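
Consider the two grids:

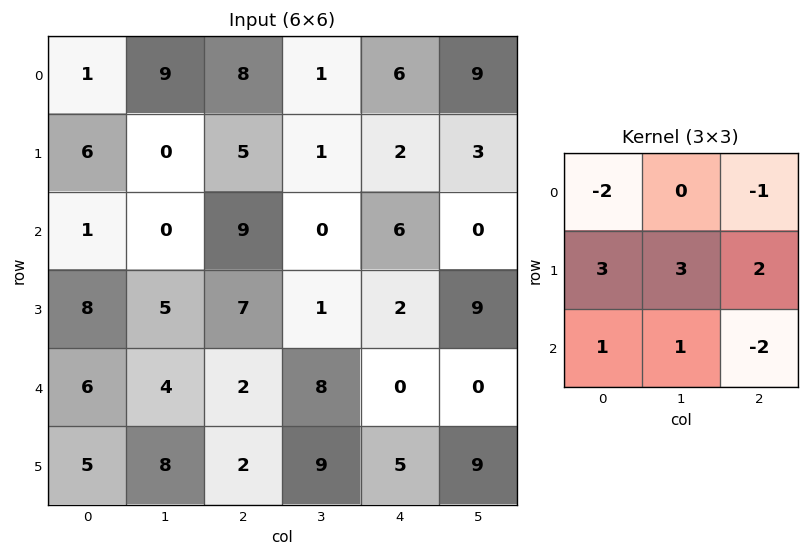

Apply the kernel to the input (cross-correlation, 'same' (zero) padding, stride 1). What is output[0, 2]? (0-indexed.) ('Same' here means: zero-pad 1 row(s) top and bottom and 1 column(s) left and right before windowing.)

56

The receptive field on the zero-padded input at this output position is [0 0 0 / 9 8 1 / 0 5 1]. Elementwise product with the kernel and sum: 0·-2 + 0·-1 + 9·3 + 8·3 + 1·2 + 0·1 + 5·1 + 1·-2.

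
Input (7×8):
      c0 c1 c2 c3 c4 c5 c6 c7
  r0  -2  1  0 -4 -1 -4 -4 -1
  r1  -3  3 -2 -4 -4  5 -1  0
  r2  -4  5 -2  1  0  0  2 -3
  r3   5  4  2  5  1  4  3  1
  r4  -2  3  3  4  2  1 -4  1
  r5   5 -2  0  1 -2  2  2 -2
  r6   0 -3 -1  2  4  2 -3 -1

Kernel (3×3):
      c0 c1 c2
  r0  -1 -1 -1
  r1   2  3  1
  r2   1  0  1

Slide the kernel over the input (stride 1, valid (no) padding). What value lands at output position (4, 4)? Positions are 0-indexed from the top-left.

The receptive field on the input at this output position is [2 1 -4 / -2 2 2 / 4 2 -3]. Elementwise product with the kernel and sum: 2·-1 + 1·-1 + -4·-1 + -2·2 + 2·3 + 2·1 + 4·1 + -3·1.

6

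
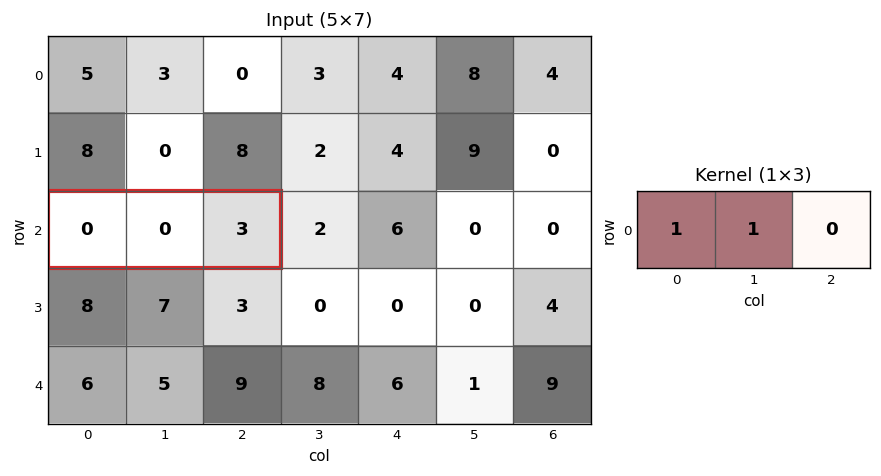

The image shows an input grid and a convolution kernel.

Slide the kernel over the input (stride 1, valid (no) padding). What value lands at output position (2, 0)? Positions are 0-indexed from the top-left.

0

The receptive field on the input at this output position is [0 0 3]. Elementwise product with the kernel and sum: 0·1 + 0·1.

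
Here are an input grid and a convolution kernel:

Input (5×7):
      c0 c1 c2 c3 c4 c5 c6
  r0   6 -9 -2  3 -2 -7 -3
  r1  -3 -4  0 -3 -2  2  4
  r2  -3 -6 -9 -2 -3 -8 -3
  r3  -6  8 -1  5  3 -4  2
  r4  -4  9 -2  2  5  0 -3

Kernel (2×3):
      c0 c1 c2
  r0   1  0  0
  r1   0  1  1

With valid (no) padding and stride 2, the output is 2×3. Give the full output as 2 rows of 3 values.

2 -7 4
4 -1 -5

Output[0,0]: The receptive field on the input at this output position is [6 -9 -2 / -3 -4 0]. Elementwise product with the kernel and sum: 6·1 + -4·1 + 0·1.
Output[0,1]: The receptive field on the input at this output position is [-2 3 -2 / 0 -3 -2]. Elementwise product with the kernel and sum: -2·1 + -3·1 + -2·1.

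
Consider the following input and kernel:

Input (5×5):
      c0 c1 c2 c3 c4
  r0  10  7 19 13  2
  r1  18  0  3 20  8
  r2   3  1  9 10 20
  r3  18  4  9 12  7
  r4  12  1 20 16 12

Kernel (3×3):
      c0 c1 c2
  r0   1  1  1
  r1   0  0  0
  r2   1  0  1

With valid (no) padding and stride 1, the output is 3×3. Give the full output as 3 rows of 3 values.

Output[0,0]: The receptive field on the input at this output position is [10 7 19 / 18 0 3 / 3 1 9]. Elementwise product with the kernel and sum: 10·1 + 7·1 + 19·1 + 3·1 + 9·1.

48 50 63
48 39 47
45 37 71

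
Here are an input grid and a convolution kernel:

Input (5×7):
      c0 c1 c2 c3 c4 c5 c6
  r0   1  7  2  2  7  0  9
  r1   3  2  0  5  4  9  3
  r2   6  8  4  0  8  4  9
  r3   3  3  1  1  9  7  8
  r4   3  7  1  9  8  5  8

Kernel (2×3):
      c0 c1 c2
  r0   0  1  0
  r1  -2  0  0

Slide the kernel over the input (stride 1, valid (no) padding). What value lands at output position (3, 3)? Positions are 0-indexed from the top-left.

-9

The receptive field on the input at this output position is [1 9 7 / 9 8 5]. Elementwise product with the kernel and sum: 9·1 + 9·-2.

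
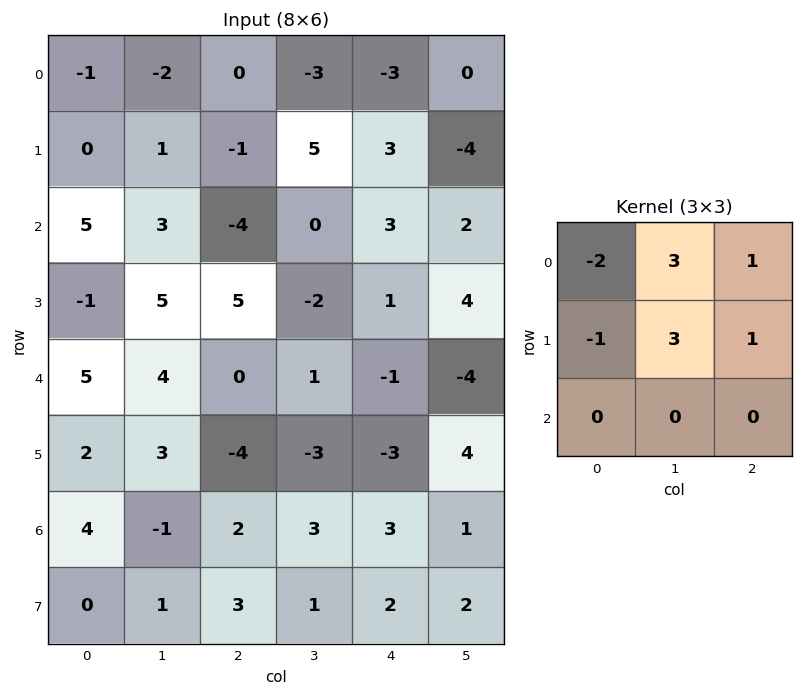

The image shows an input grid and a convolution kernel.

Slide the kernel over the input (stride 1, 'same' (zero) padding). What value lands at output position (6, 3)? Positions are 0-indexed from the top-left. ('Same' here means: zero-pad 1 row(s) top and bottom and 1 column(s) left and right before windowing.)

The receptive field on the zero-padded input at this output position is [-4 -3 -3 / 2 3 3 / 3 1 2]. Elementwise product with the kernel and sum: -4·-2 + -3·3 + -3·1 + 2·-1 + 3·3 + 3·1.

6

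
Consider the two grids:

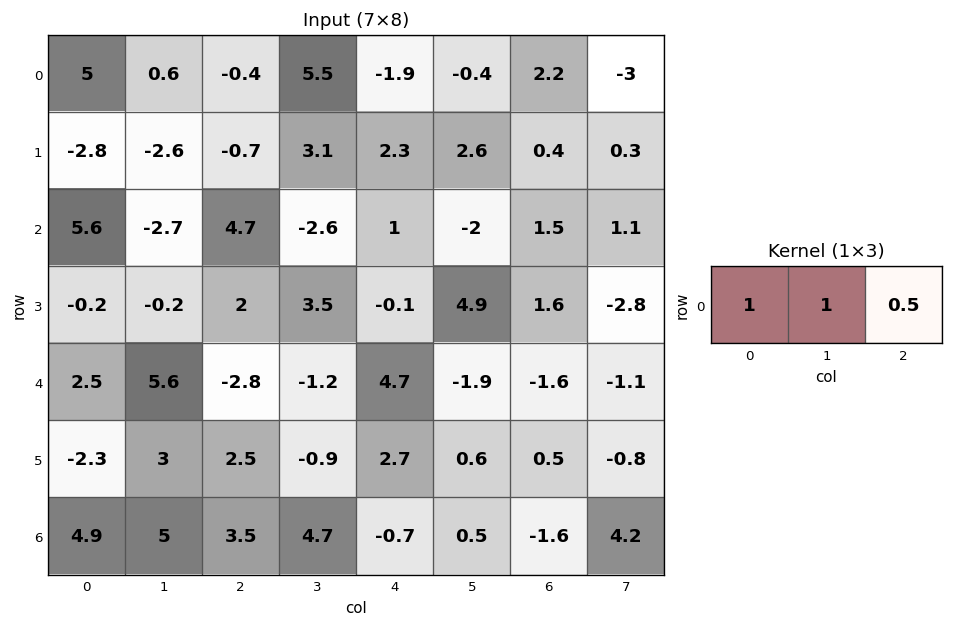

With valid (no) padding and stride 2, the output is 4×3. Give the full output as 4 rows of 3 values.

Output[0,0]: The receptive field on the input at this output position is [5 0.6 -0.4]. Elementwise product with the kernel and sum: 5·1 + 0.6·1 + -0.4·0.5.
Output[0,1]: The receptive field on the input at this output position is [-0.4 5.5 -1.9]. Elementwise product with the kernel and sum: -0.4·1 + 5.5·1 + -1.9·0.5.

5.4 4.15 -1.2
5.25 2.6 -0.25
6.7 -1.65 2
11.65 7.85 -1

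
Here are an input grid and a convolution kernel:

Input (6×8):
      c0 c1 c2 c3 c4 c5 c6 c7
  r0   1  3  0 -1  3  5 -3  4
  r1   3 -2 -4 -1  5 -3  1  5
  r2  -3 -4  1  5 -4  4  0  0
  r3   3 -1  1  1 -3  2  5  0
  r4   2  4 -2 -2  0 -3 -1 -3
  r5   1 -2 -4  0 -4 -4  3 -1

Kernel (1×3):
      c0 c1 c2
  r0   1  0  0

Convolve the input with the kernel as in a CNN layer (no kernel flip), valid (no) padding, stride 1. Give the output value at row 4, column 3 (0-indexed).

-2

The receptive field on the input at this output position is [-2 0 -3]. Elementwise product with the kernel and sum: -2·1.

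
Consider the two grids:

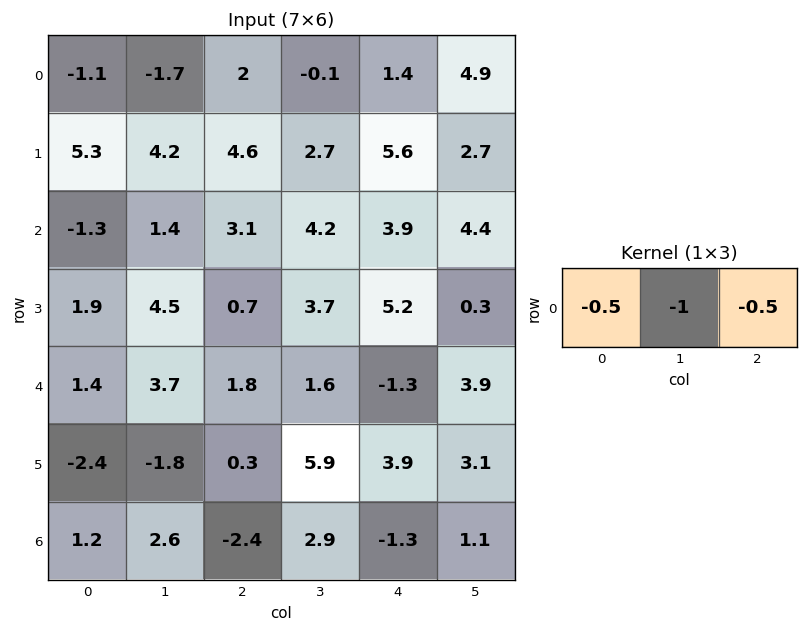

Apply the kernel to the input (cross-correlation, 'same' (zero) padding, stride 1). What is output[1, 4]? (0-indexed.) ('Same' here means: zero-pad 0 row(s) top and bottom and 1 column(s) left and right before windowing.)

The receptive field on the zero-padded input at this output position is [2.7 5.6 2.7]. Elementwise product with the kernel and sum: 2.7·-0.5 + 5.6·-1 + 2.7·-0.5.

-8.3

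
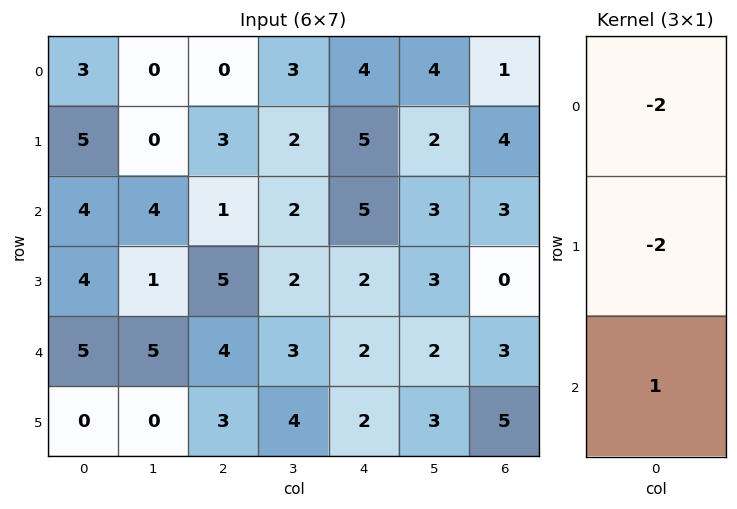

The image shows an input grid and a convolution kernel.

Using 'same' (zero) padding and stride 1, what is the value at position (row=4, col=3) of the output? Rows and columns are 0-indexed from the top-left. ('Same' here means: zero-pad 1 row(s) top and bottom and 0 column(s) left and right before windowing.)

The receptive field on the zero-padded input at this output position is [2 / 3 / 4]. Elementwise product with the kernel and sum: 2·-2 + 3·-2 + 4·1.

-6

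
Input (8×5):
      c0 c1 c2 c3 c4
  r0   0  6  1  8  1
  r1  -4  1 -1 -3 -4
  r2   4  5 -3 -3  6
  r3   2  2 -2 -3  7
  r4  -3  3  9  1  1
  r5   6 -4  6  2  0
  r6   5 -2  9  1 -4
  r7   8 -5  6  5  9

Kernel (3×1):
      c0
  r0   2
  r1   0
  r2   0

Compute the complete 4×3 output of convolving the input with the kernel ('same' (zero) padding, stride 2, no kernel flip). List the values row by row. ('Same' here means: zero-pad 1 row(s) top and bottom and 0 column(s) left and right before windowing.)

Output[0,0]: The receptive field on the zero-padded input at this output position is [0 / 0 / -4]. Elementwise product with the kernel and sum: 0·2.
Output[0,1]: The receptive field on the zero-padded input at this output position is [0 / 1 / -1]. Elementwise product with the kernel and sum: 0·2.

0 0 0
-8 -2 -8
4 -4 14
12 12 0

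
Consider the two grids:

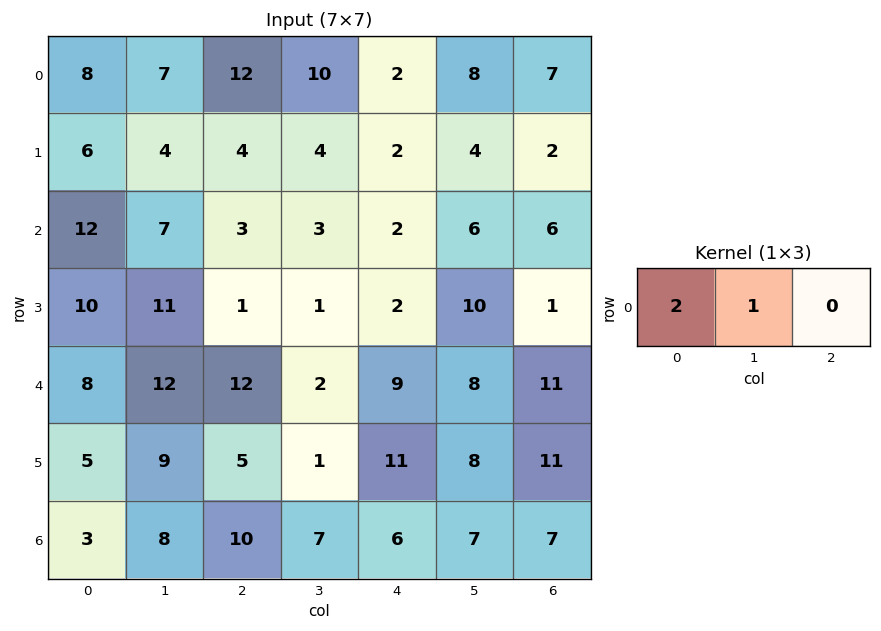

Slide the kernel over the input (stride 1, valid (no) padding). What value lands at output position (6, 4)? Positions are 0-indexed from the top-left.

19

The receptive field on the input at this output position is [6 7 7]. Elementwise product with the kernel and sum: 6·2 + 7·1.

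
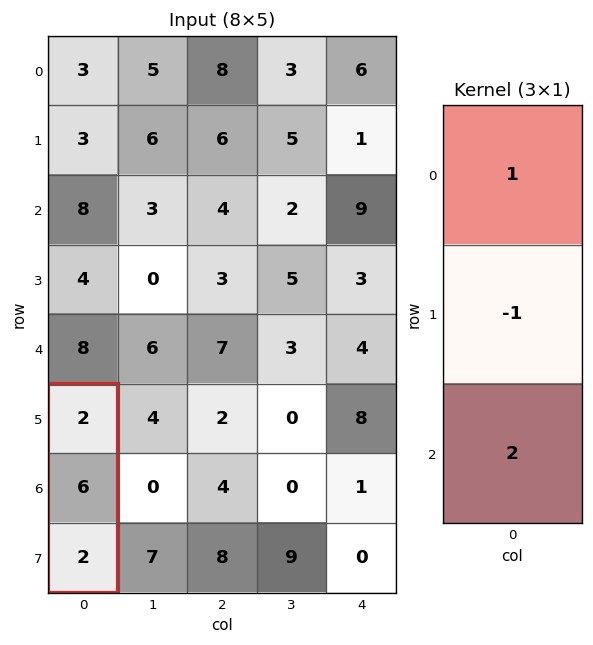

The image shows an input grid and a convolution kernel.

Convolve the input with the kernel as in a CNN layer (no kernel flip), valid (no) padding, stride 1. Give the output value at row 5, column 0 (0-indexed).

0

The receptive field on the input at this output position is [2 / 6 / 2]. Elementwise product with the kernel and sum: 2·1 + 6·-1 + 2·2.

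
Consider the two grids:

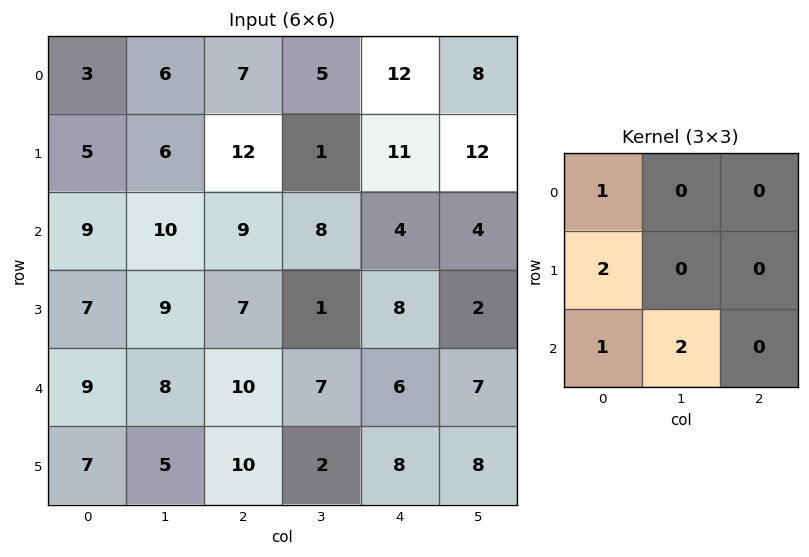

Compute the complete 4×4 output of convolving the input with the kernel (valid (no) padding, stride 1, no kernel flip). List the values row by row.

Output[0,0]: The receptive field on the input at this output position is [3 6 7 / 5 6 12 / 9 10 9]. Elementwise product with the kernel and sum: 3·1 + 5·2 + 9·1 + 10·2.

42 46 56 23
48 49 39 34
48 56 47 29
42 50 41 33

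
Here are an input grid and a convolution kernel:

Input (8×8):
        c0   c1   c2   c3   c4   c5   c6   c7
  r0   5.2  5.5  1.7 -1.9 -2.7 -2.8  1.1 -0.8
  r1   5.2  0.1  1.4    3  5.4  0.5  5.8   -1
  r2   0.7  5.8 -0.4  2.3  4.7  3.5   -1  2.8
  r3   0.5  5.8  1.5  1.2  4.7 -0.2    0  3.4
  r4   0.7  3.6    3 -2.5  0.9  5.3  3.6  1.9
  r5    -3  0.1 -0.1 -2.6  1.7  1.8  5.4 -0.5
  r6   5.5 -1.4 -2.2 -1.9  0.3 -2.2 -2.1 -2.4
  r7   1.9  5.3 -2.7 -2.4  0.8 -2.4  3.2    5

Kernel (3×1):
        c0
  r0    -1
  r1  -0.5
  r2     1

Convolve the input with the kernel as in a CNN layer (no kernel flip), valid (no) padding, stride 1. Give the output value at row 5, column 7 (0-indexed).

6.7

The receptive field on the input at this output position is [-0.5 / -2.4 / 5]. Elementwise product with the kernel and sum: -0.5·-1 + -2.4·-0.5 + 5·1.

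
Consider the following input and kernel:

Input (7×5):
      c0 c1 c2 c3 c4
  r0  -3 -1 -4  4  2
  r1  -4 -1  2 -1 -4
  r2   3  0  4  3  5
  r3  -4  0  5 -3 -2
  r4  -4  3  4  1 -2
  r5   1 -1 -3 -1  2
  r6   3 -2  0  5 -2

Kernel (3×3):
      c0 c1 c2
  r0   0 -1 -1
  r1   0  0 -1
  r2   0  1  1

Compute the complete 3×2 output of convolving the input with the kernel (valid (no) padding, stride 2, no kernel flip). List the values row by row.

Output[0,0]: The receptive field on the input at this output position is [-3 -1 -4 / -4 -1 2 / 3 0 4]. Elementwise product with the kernel and sum: -1·-1 + -4·-1 + 2·-1 + 0·1 + 4·1.
Output[0,1]: The receptive field on the input at this output position is [-4 4 2 / 2 -1 -4 / 4 3 5]. Elementwise product with the kernel and sum: 4·-1 + 2·-1 + -4·-1 + 3·1 + 5·1.

7 6
-2 -7
-6 2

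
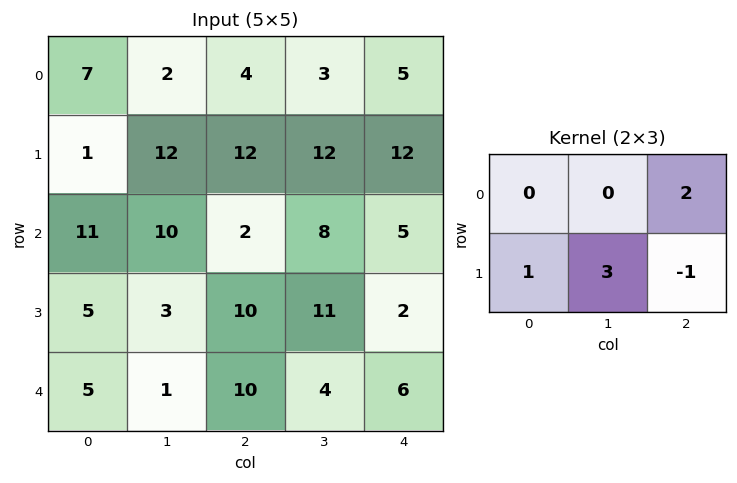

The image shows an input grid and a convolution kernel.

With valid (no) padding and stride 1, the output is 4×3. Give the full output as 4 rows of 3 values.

Output[0,0]: The receptive field on the input at this output position is [7 2 4 / 1 12 12]. Elementwise product with the kernel and sum: 4·2 + 1·1 + 12·3 + 12·-1.

33 42 46
63 32 45
8 38 51
18 49 20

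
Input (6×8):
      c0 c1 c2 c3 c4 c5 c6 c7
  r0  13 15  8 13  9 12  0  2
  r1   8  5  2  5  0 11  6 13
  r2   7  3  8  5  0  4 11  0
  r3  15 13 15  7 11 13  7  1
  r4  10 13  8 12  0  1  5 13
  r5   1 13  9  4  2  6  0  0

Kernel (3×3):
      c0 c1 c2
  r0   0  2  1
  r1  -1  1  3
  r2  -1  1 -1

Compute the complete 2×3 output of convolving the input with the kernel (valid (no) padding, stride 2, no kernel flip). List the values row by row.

29 35 46
52 39 38

Output[0,0]: The receptive field on the input at this output position is [13 15 8 / 8 5 2 / 7 3 8]. Elementwise product with the kernel and sum: 15·2 + 8·1 + 8·-1 + 5·1 + 2·3 + 7·-1 + 3·1 + 8·-1.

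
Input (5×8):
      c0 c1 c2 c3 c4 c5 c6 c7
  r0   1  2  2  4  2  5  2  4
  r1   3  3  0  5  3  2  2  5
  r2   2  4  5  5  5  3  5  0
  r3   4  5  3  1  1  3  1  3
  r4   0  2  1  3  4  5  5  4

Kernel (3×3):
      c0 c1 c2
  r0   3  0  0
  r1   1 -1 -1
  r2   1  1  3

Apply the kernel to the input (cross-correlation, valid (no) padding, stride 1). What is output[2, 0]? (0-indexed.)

7

The receptive field on the input at this output position is [2 4 5 / 4 5 3 / 0 2 1]. Elementwise product with the kernel and sum: 2·3 + 4·1 + 5·-1 + 3·-1 + 0·1 + 2·1 + 1·3.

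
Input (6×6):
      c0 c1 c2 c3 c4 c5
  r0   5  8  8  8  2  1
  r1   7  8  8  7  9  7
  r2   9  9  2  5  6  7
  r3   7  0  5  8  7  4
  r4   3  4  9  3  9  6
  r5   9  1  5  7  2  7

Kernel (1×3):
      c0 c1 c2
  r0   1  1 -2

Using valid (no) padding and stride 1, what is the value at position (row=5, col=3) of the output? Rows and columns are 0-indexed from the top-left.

-5

The receptive field on the input at this output position is [7 2 7]. Elementwise product with the kernel and sum: 7·1 + 2·1 + 7·-2.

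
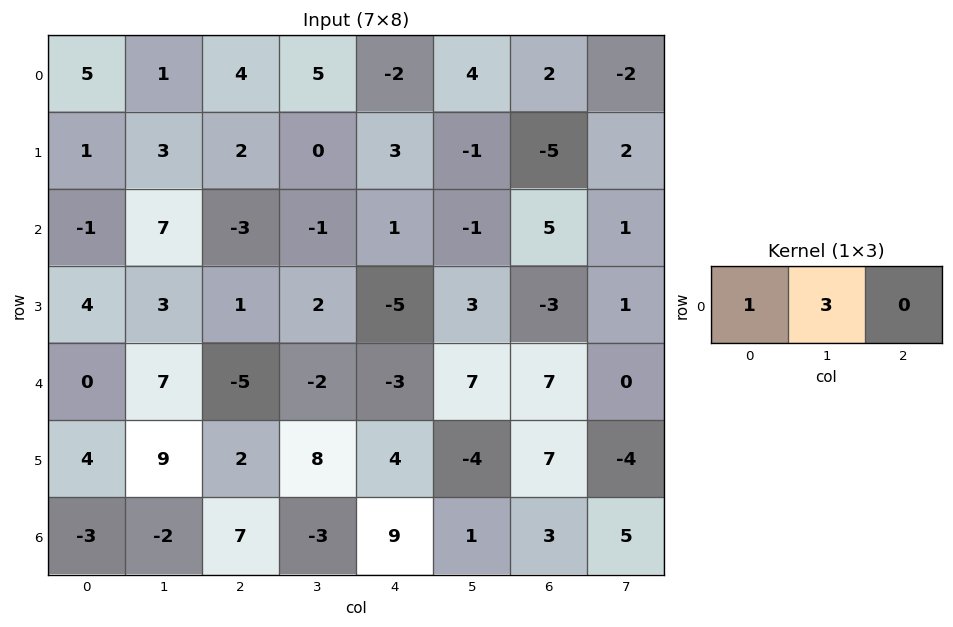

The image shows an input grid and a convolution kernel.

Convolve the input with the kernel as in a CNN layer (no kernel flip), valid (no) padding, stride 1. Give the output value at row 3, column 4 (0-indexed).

The receptive field on the input at this output position is [-5 3 -3]. Elementwise product with the kernel and sum: -5·1 + 3·3.

4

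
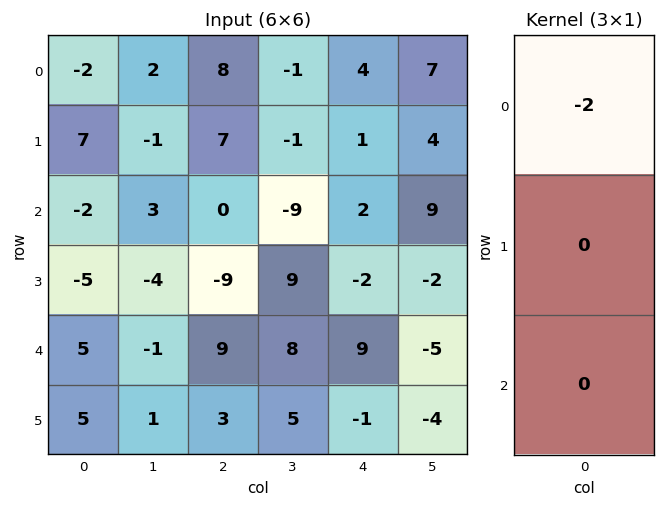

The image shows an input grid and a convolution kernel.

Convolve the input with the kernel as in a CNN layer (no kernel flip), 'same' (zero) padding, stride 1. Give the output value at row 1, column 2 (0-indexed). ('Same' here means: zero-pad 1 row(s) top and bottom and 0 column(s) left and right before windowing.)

-16

The receptive field on the zero-padded input at this output position is [8 / 7 / 0]. Elementwise product with the kernel and sum: 8·-2.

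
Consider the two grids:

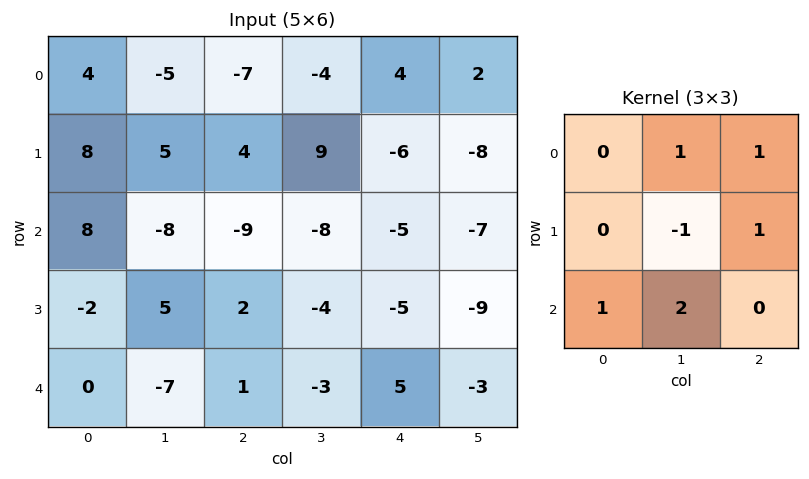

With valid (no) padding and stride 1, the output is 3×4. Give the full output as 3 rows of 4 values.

Output[0,0]: The receptive field on the input at this output position is [4 -5 -7 / 8 5 4 / 8 -8 -9]. Elementwise product with the kernel and sum: -5·1 + -7·1 + 5·-1 + 4·1 + 8·1 + -8·2.
Output[0,1]: The receptive field on the input at this output position is [-5 -7 -4 / 5 4 9 / -8 -9 -8]. Elementwise product with the kernel and sum: -7·1 + -4·1 + 4·-1 + 9·1 + -8·1 + -9·2.

-21 -32 -40 -14
16 23 0 -30
-34 -28 -19 -9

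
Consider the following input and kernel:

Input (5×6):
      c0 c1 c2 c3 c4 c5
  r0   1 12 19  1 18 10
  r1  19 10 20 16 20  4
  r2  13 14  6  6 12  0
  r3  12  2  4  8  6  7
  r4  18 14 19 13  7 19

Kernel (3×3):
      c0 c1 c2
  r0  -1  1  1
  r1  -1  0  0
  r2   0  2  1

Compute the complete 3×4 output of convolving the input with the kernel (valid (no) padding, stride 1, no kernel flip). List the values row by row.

Output[0,0]: The receptive field on the input at this output position is [1 12 19 / 19 10 20 / 13 14 6]. Elementwise product with the kernel and sum: 1·-1 + 12·1 + 19·1 + 19·-1 + 14·2 + 6·1.
Output[0,1]: The receptive field on the input at this output position is [12 19 1 / 10 20 16 / 14 6 6]. Elementwise product with the kernel and sum: 12·-1 + 19·1 + 1·1 + 10·-1 + 6·2 + 6·1.

45 16 4 35
6 28 32 21
42 47 41 31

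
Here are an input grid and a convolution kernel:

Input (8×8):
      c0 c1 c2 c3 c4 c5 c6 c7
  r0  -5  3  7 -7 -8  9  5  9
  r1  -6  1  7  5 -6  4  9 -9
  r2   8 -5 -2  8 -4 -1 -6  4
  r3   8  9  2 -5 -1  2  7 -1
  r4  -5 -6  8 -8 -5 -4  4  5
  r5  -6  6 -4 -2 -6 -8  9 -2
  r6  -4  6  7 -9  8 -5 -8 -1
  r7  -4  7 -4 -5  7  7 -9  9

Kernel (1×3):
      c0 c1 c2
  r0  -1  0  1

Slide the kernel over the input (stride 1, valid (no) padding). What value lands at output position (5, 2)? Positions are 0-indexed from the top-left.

-2

The receptive field on the input at this output position is [-4 -2 -6]. Elementwise product with the kernel and sum: -4·-1 + -6·1.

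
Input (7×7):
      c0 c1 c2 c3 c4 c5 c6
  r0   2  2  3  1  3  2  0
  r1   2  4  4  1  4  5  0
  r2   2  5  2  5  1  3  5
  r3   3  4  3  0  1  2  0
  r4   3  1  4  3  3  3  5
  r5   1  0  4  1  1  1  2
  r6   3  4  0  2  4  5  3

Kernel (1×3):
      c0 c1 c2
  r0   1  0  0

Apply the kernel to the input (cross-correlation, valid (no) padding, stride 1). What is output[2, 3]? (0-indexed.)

5

The receptive field on the input at this output position is [5 1 3]. Elementwise product with the kernel and sum: 5·1.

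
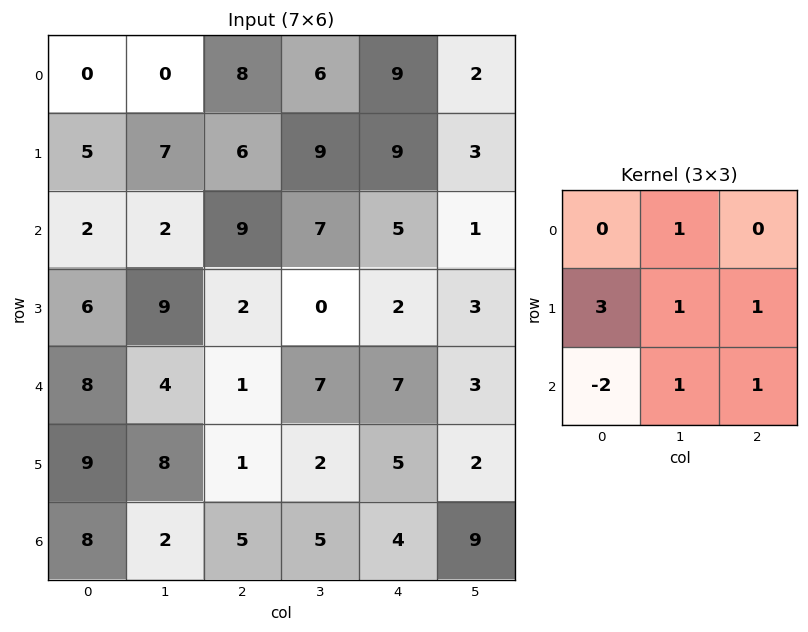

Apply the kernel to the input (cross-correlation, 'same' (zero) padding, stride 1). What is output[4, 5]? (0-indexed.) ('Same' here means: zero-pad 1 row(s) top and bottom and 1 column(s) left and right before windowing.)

The receptive field on the zero-padded input at this output position is [2 3 0 / 7 3 0 / 5 2 0]. Elementwise product with the kernel and sum: 3·1 + 7·3 + 3·1 + 0·1 + 5·-2 + 2·1 + 0·1.

19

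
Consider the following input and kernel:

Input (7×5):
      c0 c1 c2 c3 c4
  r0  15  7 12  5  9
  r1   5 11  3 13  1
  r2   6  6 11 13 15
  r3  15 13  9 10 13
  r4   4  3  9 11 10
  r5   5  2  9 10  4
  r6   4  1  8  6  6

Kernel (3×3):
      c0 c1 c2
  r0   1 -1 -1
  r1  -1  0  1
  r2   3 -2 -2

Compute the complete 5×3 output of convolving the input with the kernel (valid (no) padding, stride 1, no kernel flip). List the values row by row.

-22 -38 -27
-3 3 -26
-29 -52 -28
-9 -30 -14
-10 -34 -17

Output[0,0]: The receptive field on the input at this output position is [15 7 12 / 5 11 3 / 6 6 11]. Elementwise product with the kernel and sum: 15·1 + 7·-1 + 12·-1 + 5·-1 + 3·1 + 6·3 + 6·-2 + 11·-2.
Output[0,1]: The receptive field on the input at this output position is [7 12 5 / 11 3 13 / 6 11 13]. Elementwise product with the kernel and sum: 7·1 + 12·-1 + 5·-1 + 11·-1 + 13·1 + 6·3 + 11·-2 + 13·-2.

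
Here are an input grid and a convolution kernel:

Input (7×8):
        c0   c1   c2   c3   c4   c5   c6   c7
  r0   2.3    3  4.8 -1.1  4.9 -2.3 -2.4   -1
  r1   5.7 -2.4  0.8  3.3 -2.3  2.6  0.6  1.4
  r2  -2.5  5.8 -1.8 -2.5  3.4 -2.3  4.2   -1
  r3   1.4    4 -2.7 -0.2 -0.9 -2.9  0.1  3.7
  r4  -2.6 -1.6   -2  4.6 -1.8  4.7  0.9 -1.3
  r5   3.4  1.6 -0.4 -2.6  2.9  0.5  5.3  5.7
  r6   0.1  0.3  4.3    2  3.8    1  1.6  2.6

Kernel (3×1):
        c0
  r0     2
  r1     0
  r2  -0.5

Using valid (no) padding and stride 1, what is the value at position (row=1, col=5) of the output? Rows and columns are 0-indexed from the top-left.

The receptive field on the input at this output position is [2.6 / -2.3 / -2.9]. Elementwise product with the kernel and sum: 2.6·2 + -2.9·-0.5.

6.65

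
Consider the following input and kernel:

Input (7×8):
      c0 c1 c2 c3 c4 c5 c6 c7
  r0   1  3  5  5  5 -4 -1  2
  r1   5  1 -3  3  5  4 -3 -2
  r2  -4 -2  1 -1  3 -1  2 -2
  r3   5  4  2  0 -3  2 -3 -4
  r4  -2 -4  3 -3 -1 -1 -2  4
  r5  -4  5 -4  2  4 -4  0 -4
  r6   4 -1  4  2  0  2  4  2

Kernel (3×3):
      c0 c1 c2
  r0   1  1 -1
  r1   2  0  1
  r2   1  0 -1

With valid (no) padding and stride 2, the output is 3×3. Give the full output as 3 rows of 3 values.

1 2 10
0 2 -8
-21 1 4

Output[0,0]: The receptive field on the input at this output position is [1 3 5 / 5 1 -3 / -4 -2 1]. Elementwise product with the kernel and sum: 1·1 + 3·1 + 5·-1 + 5·2 + -3·1 + -4·1 + 1·-1.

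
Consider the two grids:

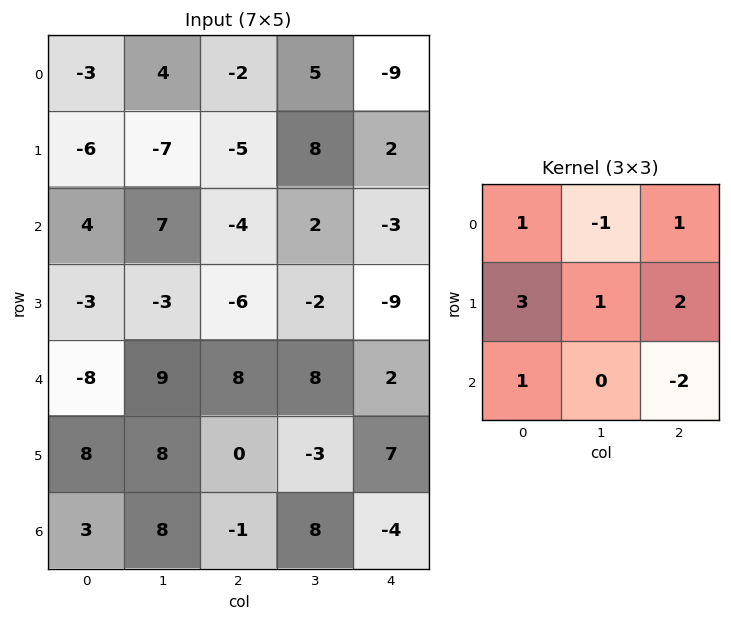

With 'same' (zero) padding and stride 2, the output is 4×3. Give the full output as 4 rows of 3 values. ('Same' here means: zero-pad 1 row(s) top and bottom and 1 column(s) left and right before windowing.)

19 -3 14
23 28 7
-6 66 30
19 44 10

Output[0,0]: The receptive field on the zero-padded input at this output position is [0 0 0 / 0 -3 4 / 0 -6 -7]. Elementwise product with the kernel and sum: 0·1 + 0·-1 + 0·1 + 0·3 + -3·1 + 4·2 + 0·1 + -7·-2.
Output[0,1]: The receptive field on the zero-padded input at this output position is [0 0 0 / 4 -2 5 / -7 -5 8]. Elementwise product with the kernel and sum: 0·1 + 0·-1 + 0·1 + 4·3 + -2·1 + 5·2 + -7·1 + 8·-2.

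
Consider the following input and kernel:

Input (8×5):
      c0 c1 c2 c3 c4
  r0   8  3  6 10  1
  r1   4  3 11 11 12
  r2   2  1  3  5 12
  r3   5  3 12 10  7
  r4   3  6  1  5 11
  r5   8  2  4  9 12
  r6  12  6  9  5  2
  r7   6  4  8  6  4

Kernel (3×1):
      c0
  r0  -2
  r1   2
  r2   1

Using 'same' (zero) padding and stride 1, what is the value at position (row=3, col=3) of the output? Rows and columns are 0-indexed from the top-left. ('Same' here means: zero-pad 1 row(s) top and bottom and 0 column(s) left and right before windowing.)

15

The receptive field on the zero-padded input at this output position is [5 / 10 / 5]. Elementwise product with the kernel and sum: 5·-2 + 10·2 + 5·1.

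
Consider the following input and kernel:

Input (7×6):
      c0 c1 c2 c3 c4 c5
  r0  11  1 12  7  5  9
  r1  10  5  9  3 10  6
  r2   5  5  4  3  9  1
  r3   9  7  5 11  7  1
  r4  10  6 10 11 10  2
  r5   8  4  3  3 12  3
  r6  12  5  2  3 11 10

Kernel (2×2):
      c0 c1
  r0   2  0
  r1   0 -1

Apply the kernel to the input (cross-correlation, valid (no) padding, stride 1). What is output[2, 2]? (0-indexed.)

The receptive field on the input at this output position is [4 3 / 5 11]. Elementwise product with the kernel and sum: 4·2 + 11·-1.

-3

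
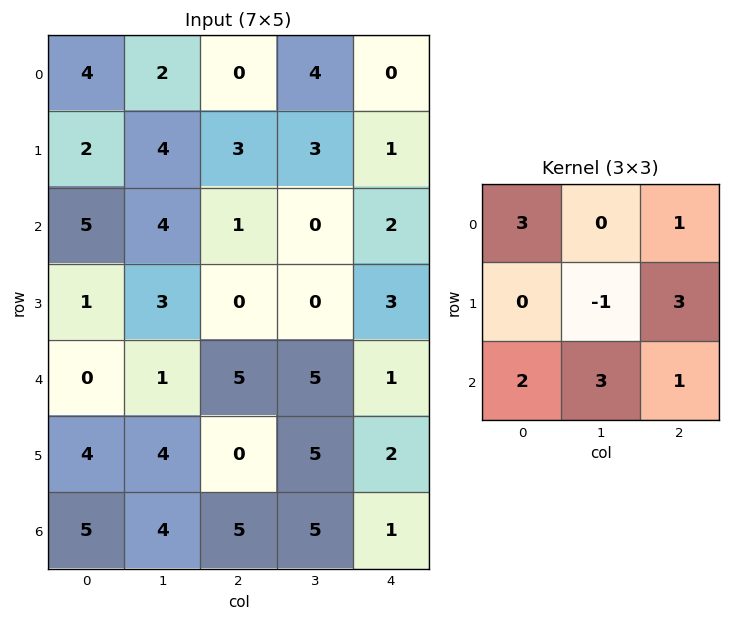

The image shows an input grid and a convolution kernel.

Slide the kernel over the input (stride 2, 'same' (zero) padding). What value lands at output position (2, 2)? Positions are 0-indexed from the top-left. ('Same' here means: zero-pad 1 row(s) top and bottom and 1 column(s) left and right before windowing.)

15

The receptive field on the zero-padded input at this output position is [0 3 0 / 5 1 0 / 5 2 0]. Elementwise product with the kernel and sum: 0·3 + 0·1 + 1·-1 + 0·3 + 5·2 + 2·3 + 0·1.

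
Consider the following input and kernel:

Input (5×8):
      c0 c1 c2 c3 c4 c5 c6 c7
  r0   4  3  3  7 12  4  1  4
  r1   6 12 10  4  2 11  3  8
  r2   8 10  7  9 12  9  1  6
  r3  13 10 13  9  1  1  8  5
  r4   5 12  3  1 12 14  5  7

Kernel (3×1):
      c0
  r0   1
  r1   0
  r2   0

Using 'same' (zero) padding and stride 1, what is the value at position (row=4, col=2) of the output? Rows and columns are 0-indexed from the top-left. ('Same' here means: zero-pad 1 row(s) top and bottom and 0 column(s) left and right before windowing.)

The receptive field on the zero-padded input at this output position is [13 / 3 / 0]. Elementwise product with the kernel and sum: 13·1.

13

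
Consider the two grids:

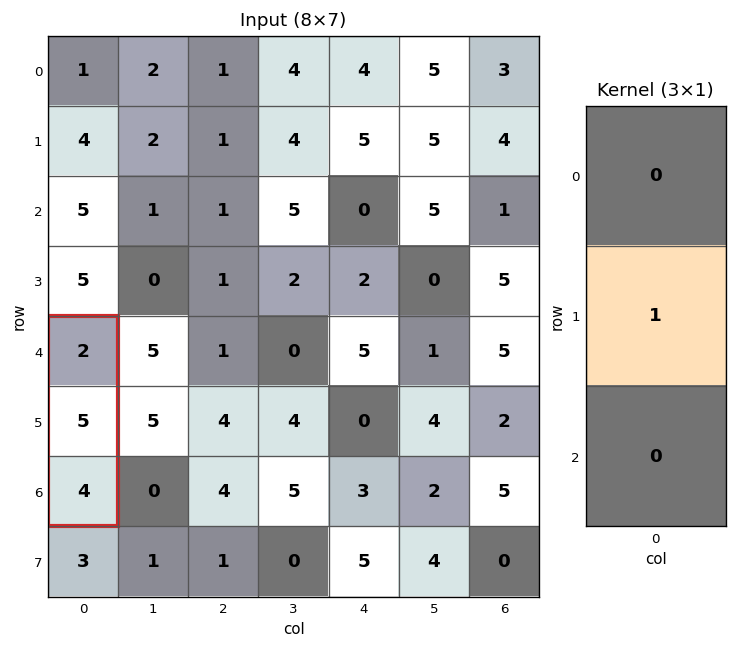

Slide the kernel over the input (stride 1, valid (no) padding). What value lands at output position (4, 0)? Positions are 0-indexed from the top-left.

5

The receptive field on the input at this output position is [2 / 5 / 4]. Elementwise product with the kernel and sum: 5·1.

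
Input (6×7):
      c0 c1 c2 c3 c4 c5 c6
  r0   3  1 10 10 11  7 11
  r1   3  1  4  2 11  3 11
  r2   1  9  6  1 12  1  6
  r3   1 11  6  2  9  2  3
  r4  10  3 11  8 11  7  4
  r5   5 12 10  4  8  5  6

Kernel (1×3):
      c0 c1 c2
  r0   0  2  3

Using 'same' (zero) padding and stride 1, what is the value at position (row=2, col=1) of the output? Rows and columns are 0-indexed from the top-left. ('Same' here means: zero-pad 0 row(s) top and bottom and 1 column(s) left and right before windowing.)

The receptive field on the zero-padded input at this output position is [1 9 6]. Elementwise product with the kernel and sum: 9·2 + 6·3.

36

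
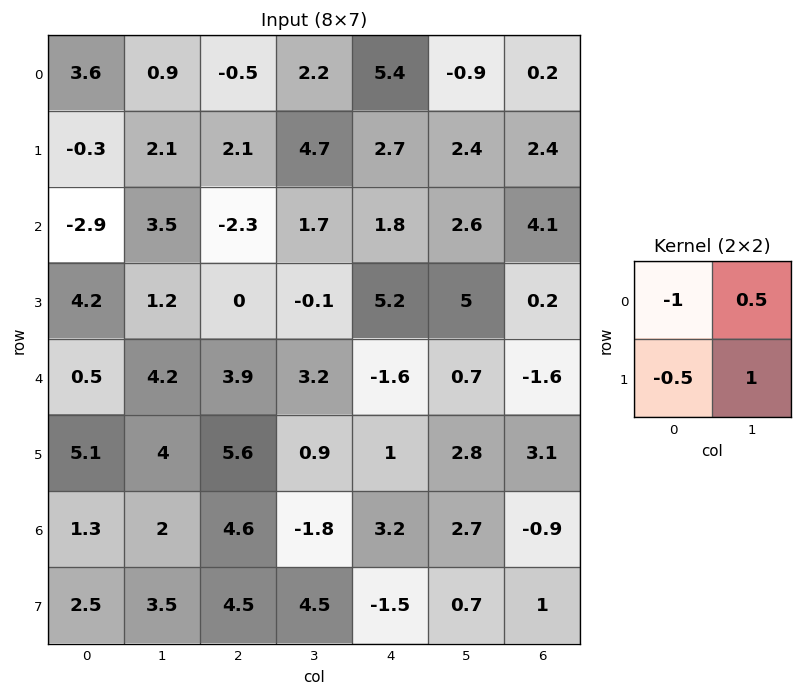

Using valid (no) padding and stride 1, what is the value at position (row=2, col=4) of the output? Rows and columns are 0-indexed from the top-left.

The receptive field on the input at this output position is [1.8 2.6 / 5.2 5]. Elementwise product with the kernel and sum: 1.8·-1 + 2.6·0.5 + 5.2·-0.5 + 5·1.

1.9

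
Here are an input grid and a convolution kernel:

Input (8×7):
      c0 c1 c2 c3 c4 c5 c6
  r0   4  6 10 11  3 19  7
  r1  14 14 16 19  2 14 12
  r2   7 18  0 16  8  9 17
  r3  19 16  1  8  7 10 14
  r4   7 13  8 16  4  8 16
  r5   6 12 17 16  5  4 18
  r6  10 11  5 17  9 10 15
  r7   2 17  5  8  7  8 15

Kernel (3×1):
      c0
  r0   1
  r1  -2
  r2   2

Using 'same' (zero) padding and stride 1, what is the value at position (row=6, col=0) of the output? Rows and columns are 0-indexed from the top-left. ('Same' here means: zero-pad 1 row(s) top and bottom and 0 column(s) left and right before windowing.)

-10

The receptive field on the zero-padded input at this output position is [6 / 10 / 2]. Elementwise product with the kernel and sum: 6·1 + 10·-2 + 2·2.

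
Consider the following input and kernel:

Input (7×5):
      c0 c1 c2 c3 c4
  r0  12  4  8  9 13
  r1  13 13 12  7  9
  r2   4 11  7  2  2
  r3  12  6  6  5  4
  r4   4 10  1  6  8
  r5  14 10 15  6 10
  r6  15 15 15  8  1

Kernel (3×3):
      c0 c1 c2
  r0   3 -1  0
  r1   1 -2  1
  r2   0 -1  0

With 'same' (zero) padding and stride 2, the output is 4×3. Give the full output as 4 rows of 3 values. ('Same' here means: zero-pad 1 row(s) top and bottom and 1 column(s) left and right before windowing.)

-33 -15 -26
-22 20 6
-24 11 -9
-29 8 14

Output[0,0]: The receptive field on the zero-padded input at this output position is [0 0 0 / 0 12 4 / 0 13 13]. Elementwise product with the kernel and sum: 0·3 + 0·-1 + 0·1 + 12·-2 + 4·1 + 13·-1.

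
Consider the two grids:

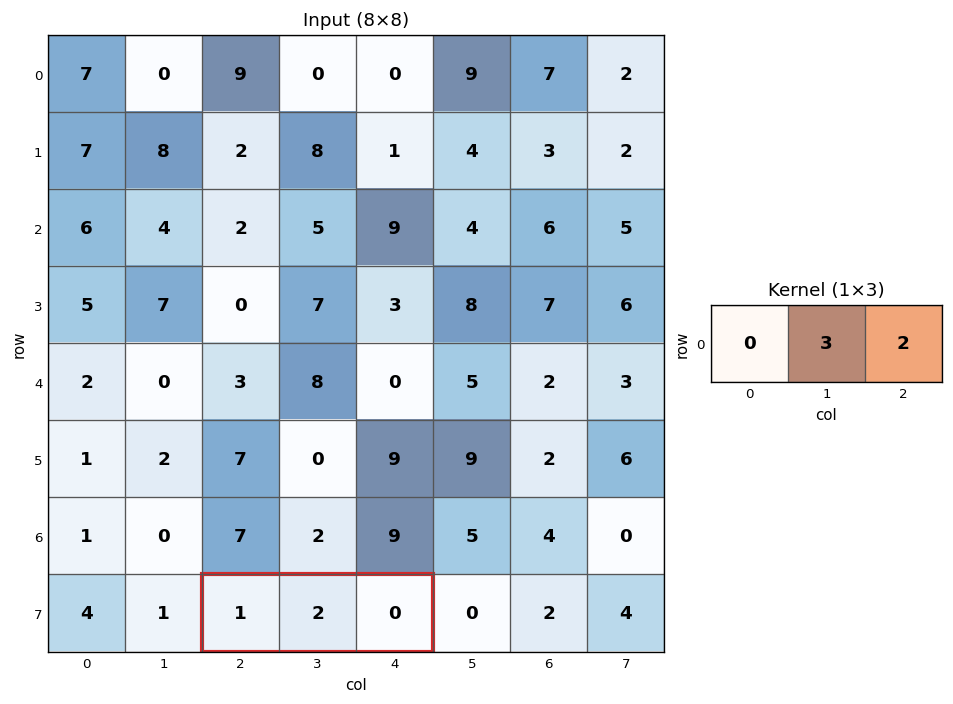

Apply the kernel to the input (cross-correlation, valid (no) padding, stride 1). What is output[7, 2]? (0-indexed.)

6

The receptive field on the input at this output position is [1 2 0]. Elementwise product with the kernel and sum: 2·3 + 0·2.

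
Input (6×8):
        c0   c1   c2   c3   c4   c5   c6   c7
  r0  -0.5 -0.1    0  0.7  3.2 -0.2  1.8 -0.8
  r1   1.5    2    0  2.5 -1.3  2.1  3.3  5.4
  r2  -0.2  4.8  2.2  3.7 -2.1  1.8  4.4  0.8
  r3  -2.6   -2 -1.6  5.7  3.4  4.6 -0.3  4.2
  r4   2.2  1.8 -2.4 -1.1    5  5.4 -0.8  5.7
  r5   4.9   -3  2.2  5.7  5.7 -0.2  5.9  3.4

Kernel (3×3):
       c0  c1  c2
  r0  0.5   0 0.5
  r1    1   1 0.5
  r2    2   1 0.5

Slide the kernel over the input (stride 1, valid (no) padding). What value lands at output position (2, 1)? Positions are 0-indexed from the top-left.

4.15

The receptive field on the input at this output position is [4.8 2.2 3.7 / -2 -1.6 5.7 / 1.8 -2.4 -1.1]. Elementwise product with the kernel and sum: 4.8·0.5 + 3.7·0.5 + -2·1 + -1.6·1 + 5.7·0.5 + 1.8·2 + -2.4·1 + -1.1·0.5.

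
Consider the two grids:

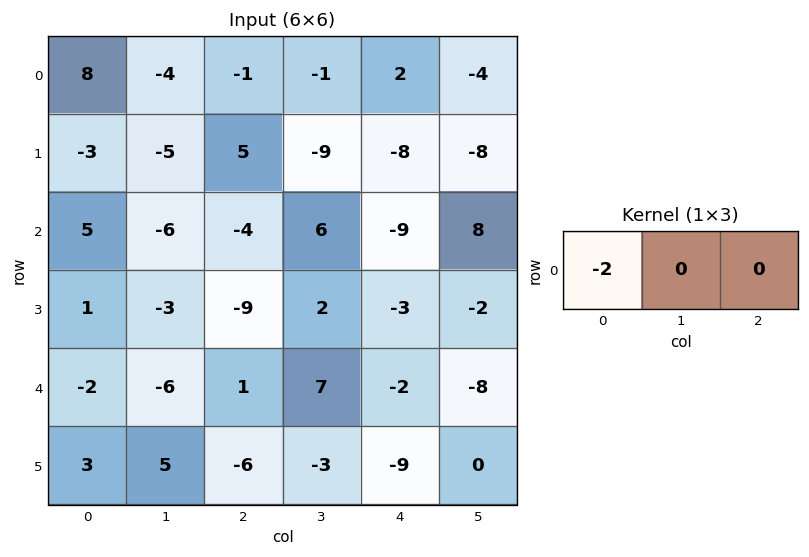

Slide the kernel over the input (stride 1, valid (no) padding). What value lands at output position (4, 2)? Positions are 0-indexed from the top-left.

The receptive field on the input at this output position is [1 7 -2]. Elementwise product with the kernel and sum: 1·-2.

-2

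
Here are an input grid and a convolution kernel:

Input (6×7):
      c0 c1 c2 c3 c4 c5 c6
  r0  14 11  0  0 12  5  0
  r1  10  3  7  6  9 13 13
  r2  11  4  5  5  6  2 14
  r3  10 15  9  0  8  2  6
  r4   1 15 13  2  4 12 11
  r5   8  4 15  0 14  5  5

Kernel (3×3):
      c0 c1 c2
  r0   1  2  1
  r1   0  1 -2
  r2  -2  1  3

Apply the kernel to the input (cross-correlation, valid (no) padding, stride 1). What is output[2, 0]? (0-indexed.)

73

The receptive field on the input at this output position is [11 4 5 / 10 15 9 / 1 15 13]. Elementwise product with the kernel and sum: 11·1 + 4·2 + 5·1 + 15·1 + 9·-2 + 1·-2 + 15·1 + 13·3.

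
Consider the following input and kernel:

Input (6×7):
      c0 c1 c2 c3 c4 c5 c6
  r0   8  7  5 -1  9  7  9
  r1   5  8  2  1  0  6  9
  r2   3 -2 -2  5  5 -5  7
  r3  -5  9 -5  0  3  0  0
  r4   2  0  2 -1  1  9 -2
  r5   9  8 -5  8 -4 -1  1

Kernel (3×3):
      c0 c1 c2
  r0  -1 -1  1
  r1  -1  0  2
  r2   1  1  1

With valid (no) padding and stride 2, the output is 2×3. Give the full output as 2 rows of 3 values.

-12 11 18
-4 15 12

Output[0,0]: The receptive field on the input at this output position is [8 7 5 / 5 8 2 / 3 -2 -2]. Elementwise product with the kernel and sum: 8·-1 + 7·-1 + 5·1 + 5·-1 + 2·2 + 3·1 + -2·1 + -2·1.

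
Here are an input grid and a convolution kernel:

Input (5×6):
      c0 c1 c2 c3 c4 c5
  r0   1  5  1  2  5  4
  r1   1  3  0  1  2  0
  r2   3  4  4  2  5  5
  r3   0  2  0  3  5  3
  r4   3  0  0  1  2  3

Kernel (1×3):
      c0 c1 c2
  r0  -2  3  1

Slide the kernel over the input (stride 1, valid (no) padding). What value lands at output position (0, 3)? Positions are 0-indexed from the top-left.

The receptive field on the input at this output position is [2 5 4]. Elementwise product with the kernel and sum: 2·-2 + 5·3 + 4·1.

15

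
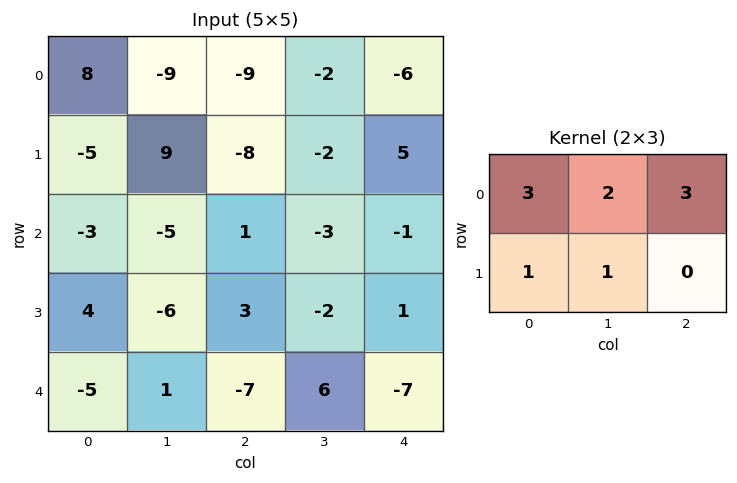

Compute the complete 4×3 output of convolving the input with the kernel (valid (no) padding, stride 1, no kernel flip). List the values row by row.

-17 -50 -59
-29 1 -15
-18 -25 -5
5 -24 7

Output[0,0]: The receptive field on the input at this output position is [8 -9 -9 / -5 9 -8]. Elementwise product with the kernel and sum: 8·3 + -9·2 + -9·3 + -5·1 + 9·1.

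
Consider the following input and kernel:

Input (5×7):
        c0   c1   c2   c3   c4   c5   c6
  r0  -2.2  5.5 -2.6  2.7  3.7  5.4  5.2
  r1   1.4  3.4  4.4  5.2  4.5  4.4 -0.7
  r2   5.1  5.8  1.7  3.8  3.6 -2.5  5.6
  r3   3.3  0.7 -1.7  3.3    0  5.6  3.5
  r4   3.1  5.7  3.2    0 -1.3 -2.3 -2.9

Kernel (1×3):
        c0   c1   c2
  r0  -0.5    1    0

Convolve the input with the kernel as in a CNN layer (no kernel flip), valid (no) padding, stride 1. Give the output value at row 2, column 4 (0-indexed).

-4.3

The receptive field on the input at this output position is [3.6 -2.5 5.6]. Elementwise product with the kernel and sum: 3.6·-0.5 + -2.5·1.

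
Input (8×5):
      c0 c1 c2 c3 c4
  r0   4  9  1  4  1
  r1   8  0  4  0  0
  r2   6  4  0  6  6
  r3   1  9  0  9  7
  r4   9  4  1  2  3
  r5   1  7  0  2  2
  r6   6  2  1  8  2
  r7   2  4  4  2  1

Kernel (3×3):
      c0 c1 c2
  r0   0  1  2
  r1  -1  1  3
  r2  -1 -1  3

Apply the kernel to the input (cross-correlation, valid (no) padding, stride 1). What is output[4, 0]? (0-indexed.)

The receptive field on the input at this output position is [9 4 1 / 1 7 0 / 6 2 1]. Elementwise product with the kernel and sum: 4·1 + 1·2 + 1·-1 + 7·1 + 0·3 + 6·-1 + 2·-1 + 1·3.

7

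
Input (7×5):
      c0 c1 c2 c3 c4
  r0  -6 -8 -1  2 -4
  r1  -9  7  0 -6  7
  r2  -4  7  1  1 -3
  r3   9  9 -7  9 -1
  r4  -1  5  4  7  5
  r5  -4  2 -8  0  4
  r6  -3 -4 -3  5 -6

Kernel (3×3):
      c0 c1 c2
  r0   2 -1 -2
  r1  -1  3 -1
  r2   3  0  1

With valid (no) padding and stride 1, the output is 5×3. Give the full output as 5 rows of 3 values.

17 2 -21
19 57 -25
9 -6 59
15 13 -29
-9 -41 -20

Output[0,0]: The receptive field on the input at this output position is [-6 -8 -1 / -9 7 0 / -4 7 1]. Elementwise product with the kernel and sum: -6·2 + -8·-1 + -1·-2 + -9·-1 + 7·3 + 0·-1 + -4·3 + 1·1.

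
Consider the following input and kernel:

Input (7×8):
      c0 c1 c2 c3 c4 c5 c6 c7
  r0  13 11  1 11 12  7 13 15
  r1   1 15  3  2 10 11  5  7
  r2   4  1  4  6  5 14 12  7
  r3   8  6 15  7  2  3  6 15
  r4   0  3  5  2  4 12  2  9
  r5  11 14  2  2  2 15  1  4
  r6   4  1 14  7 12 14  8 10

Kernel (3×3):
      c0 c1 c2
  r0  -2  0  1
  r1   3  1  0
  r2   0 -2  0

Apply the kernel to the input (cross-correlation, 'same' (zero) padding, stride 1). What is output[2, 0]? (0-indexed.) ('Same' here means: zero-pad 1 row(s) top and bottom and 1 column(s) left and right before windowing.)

3

The receptive field on the zero-padded input at this output position is [0 1 15 / 0 4 1 / 0 8 6]. Elementwise product with the kernel and sum: 0·-2 + 15·1 + 0·3 + 4·1 + 8·-2.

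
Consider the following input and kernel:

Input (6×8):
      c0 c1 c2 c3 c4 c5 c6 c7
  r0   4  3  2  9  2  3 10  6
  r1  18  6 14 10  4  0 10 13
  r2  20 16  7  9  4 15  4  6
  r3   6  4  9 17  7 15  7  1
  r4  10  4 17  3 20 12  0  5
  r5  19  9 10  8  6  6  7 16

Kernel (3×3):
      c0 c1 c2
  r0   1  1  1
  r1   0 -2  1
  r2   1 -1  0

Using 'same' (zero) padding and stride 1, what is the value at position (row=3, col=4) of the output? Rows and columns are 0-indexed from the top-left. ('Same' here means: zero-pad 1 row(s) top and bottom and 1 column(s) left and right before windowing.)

The receptive field on the zero-padded input at this output position is [9 4 15 / 17 7 15 / 3 20 12]. Elementwise product with the kernel and sum: 9·1 + 4·1 + 15·1 + 7·-2 + 15·1 + 3·1 + 20·-1.

12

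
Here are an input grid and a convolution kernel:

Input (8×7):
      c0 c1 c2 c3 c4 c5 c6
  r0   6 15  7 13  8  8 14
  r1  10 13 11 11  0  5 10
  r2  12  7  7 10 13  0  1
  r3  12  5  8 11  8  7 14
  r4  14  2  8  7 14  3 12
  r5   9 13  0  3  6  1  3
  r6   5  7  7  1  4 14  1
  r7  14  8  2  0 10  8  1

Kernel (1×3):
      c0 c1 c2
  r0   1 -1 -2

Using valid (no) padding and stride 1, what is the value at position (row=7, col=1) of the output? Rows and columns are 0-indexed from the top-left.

The receptive field on the input at this output position is [8 2 0]. Elementwise product with the kernel and sum: 8·1 + 2·-1 + 0·-2.

6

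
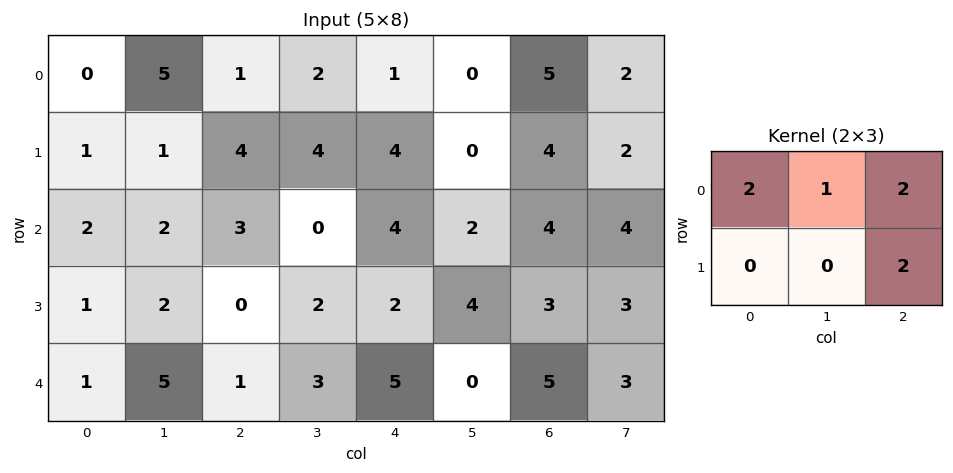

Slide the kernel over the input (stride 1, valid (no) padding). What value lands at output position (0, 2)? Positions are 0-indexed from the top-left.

14

The receptive field on the input at this output position is [1 2 1 / 4 4 4]. Elementwise product with the kernel and sum: 1·2 + 2·1 + 1·2 + 4·2.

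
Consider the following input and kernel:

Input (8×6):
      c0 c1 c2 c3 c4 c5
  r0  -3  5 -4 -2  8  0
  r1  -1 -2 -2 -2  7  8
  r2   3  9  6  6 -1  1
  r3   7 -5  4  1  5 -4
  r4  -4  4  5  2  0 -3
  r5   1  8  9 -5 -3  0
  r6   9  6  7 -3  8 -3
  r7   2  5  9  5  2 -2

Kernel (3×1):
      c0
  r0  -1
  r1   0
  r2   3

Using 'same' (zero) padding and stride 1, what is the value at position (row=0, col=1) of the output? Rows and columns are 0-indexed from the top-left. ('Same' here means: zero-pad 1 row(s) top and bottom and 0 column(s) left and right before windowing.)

The receptive field on the zero-padded input at this output position is [0 / 5 / -2]. Elementwise product with the kernel and sum: 0·-1 + -2·3.

-6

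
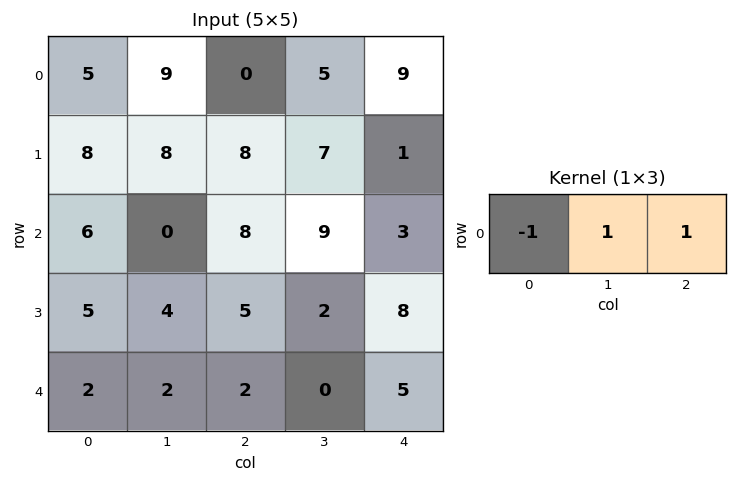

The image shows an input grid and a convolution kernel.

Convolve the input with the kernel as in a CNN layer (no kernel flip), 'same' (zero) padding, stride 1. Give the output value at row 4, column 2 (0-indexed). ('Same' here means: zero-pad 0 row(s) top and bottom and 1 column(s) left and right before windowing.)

0

The receptive field on the zero-padded input at this output position is [2 2 0]. Elementwise product with the kernel and sum: 2·-1 + 2·1 + 0·1.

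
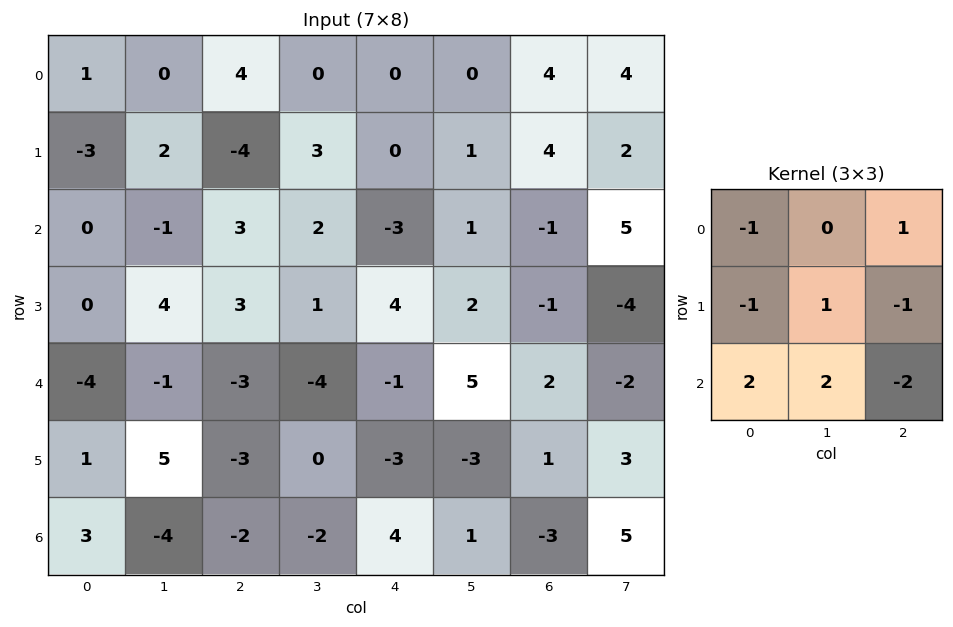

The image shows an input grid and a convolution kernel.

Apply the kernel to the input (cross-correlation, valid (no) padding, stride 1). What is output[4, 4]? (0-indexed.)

18

The receptive field on the input at this output position is [-1 5 2 / -3 -3 1 / 4 1 -3]. Elementwise product with the kernel and sum: -1·-1 + 2·1 + -3·-1 + -3·1 + 1·-1 + 4·2 + 1·2 + -3·-2.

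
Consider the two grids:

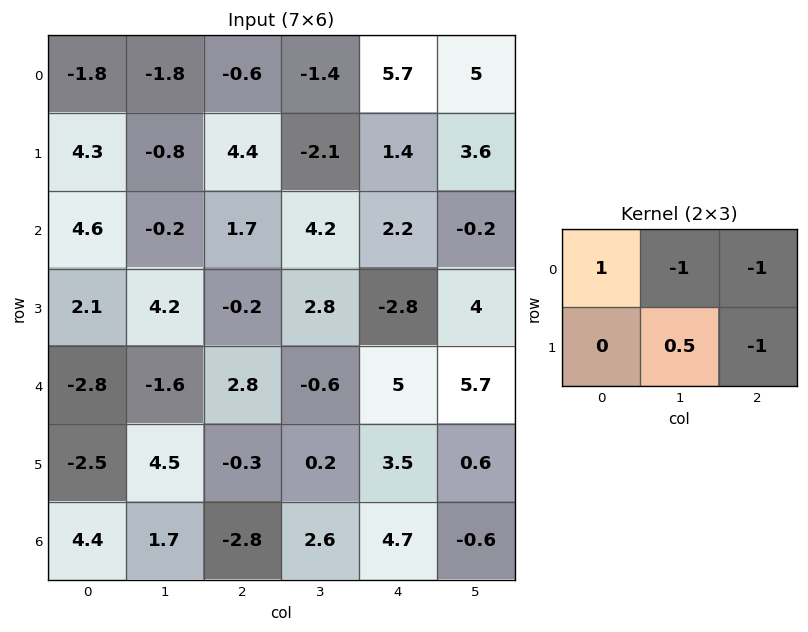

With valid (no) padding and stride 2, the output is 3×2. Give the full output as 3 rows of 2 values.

Output[0,0]: The receptive field on the input at this output position is [-1.8 -1.8 -0.6 / 4.3 -0.8 4.4]. Elementwise product with the kernel and sum: -1.8·1 + -1.8·-1 + -0.6·-1 + -0.8·0.5 + 4.4·-1.

-4.2 -7.35
5.4 -0.5
-1.45 -5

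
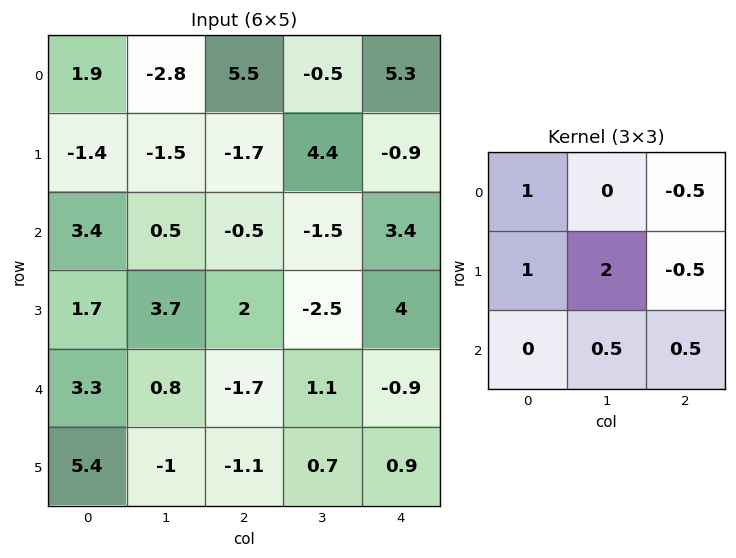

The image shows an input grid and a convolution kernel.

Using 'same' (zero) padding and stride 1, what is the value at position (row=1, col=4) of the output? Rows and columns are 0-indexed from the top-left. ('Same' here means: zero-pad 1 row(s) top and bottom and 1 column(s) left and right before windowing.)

The receptive field on the zero-padded input at this output position is [-0.5 5.3 0 / 4.4 -0.9 0 / -1.5 3.4 0]. Elementwise product with the kernel and sum: -0.5·1 + 0·-0.5 + 4.4·1 + -0.9·2 + 0·-0.5 + 3.4·0.5 + 0·0.5.

3.8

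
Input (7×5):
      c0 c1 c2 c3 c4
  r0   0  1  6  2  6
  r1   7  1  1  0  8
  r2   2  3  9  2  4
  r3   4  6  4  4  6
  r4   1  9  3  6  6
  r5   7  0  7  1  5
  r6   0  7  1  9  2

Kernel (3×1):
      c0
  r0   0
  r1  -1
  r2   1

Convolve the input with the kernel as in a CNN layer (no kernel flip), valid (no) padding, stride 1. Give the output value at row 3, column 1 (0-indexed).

The receptive field on the input at this output position is [6 / 9 / 0]. Elementwise product with the kernel and sum: 9·-1 + 0·1.

-9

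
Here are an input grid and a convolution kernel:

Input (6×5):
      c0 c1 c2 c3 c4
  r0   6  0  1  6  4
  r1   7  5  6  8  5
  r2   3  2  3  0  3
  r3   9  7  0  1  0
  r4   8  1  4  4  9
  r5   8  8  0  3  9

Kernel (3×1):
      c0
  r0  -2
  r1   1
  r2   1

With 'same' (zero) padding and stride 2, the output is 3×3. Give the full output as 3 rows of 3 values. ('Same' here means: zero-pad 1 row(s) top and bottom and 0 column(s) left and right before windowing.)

13 7 9
-2 -9 -7
-2 4 18

Output[0,0]: The receptive field on the zero-padded input at this output position is [0 / 6 / 7]. Elementwise product with the kernel and sum: 0·-2 + 6·1 + 7·1.
Output[0,1]: The receptive field on the zero-padded input at this output position is [0 / 1 / 6]. Elementwise product with the kernel and sum: 0·-2 + 1·1 + 6·1.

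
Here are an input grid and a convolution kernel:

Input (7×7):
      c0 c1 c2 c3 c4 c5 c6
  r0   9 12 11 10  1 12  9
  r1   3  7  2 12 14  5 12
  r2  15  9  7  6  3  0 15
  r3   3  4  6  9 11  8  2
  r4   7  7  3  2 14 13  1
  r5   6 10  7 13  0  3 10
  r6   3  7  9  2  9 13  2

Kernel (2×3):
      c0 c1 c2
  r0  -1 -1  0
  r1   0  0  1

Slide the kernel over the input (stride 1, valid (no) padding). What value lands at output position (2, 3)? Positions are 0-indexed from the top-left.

The receptive field on the input at this output position is [6 3 0 / 9 11 8]. Elementwise product with the kernel and sum: 6·-1 + 3·-1 + 8·1.

-1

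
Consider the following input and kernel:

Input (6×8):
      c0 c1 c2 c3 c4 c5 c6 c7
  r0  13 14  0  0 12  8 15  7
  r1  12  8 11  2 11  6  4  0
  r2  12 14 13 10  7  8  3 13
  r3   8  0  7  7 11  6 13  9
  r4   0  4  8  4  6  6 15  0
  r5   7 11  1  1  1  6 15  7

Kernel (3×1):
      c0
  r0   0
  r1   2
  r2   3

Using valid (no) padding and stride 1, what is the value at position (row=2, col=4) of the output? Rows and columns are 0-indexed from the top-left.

40

The receptive field on the input at this output position is [7 / 11 / 6]. Elementwise product with the kernel and sum: 11·2 + 6·3.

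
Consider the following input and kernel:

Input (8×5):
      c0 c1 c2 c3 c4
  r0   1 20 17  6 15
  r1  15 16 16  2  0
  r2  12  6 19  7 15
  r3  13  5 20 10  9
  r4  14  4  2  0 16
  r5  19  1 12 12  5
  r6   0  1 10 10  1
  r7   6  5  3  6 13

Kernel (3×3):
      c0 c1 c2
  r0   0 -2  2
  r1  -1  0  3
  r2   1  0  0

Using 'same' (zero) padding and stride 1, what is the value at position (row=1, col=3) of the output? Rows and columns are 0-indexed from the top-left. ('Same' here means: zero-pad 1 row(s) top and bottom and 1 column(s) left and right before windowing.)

The receptive field on the zero-padded input at this output position is [17 6 15 / 16 2 0 / 19 7 15]. Elementwise product with the kernel and sum: 6·-2 + 15·2 + 16·-1 + 0·3 + 19·1.

21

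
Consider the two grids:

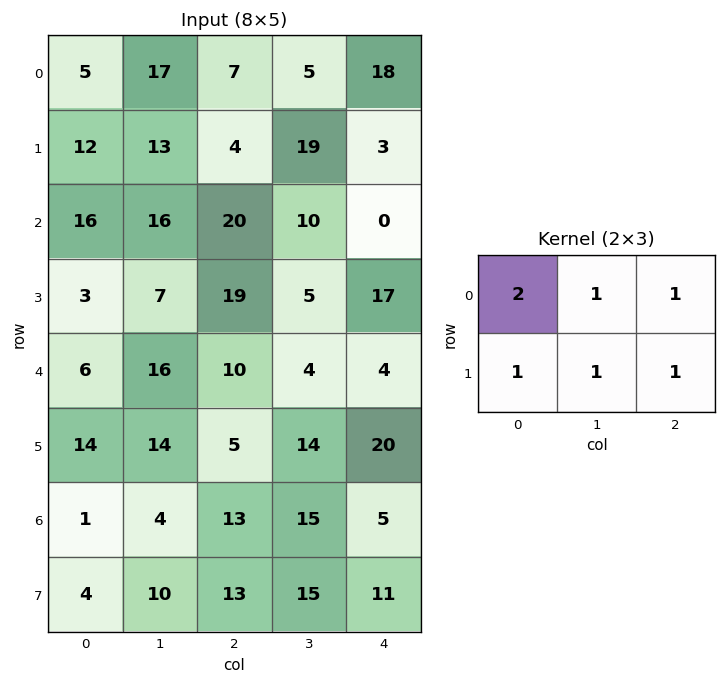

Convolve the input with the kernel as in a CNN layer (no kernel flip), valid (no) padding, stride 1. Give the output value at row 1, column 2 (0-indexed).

The receptive field on the input at this output position is [4 19 3 / 20 10 0]. Elementwise product with the kernel and sum: 4·2 + 19·1 + 3·1 + 20·1 + 10·1 + 0·1.

60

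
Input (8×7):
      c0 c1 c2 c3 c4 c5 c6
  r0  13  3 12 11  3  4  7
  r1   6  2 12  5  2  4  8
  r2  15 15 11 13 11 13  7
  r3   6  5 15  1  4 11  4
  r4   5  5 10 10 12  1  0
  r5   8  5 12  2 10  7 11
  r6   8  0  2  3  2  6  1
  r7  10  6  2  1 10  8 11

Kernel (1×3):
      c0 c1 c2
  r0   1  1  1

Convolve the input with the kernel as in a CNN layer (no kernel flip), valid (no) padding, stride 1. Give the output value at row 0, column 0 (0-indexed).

28

The receptive field on the input at this output position is [13 3 12]. Elementwise product with the kernel and sum: 13·1 + 3·1 + 12·1.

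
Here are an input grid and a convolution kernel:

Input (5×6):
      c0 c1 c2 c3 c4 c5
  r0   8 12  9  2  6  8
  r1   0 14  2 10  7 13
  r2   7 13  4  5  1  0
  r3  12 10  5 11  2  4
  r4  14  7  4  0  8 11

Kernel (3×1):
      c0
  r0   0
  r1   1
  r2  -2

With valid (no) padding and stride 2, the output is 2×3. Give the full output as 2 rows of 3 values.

-14 -6 5
-16 -3 -14

Output[0,0]: The receptive field on the input at this output position is [8 / 0 / 7]. Elementwise product with the kernel and sum: 0·1 + 7·-2.
Output[0,1]: The receptive field on the input at this output position is [9 / 2 / 4]. Elementwise product with the kernel and sum: 2·1 + 4·-2.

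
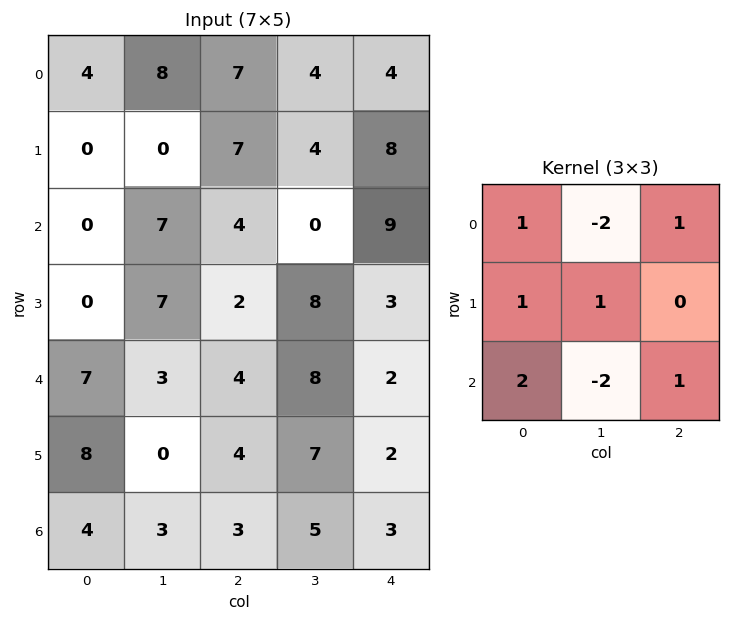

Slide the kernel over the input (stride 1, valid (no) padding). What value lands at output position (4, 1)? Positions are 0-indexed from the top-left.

12

The receptive field on the input at this output position is [3 4 8 / 0 4 7 / 3 3 5]. Elementwise product with the kernel and sum: 3·1 + 4·-2 + 8·1 + 0·1 + 4·1 + 3·2 + 3·-2 + 5·1.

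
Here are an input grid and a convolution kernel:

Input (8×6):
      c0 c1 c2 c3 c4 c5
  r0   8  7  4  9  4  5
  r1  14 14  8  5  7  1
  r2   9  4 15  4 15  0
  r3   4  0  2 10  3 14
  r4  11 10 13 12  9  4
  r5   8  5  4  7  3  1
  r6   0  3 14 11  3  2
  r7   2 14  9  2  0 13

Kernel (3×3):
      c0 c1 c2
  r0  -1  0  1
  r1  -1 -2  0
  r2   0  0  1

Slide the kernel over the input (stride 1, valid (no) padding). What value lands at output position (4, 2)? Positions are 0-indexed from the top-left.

-19

The receptive field on the input at this output position is [13 12 9 / 4 7 3 / 14 11 3]. Elementwise product with the kernel and sum: 13·-1 + 9·1 + 4·-1 + 7·-2 + 3·1.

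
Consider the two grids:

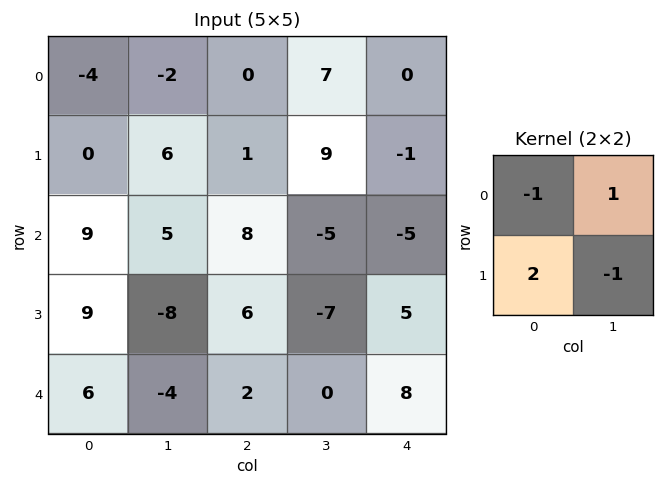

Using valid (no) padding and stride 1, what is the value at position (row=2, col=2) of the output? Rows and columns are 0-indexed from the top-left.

6

The receptive field on the input at this output position is [8 -5 / 6 -7]. Elementwise product with the kernel and sum: 8·-1 + -5·1 + 6·2 + -7·-1.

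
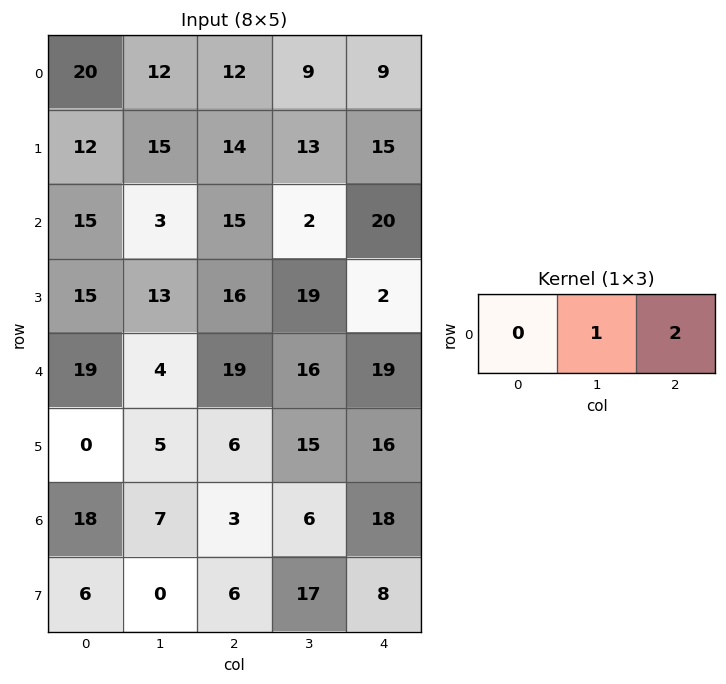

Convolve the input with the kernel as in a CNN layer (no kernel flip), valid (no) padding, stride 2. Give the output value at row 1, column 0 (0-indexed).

The receptive field on the input at this output position is [15 3 15]. Elementwise product with the kernel and sum: 3·1 + 15·2.

33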